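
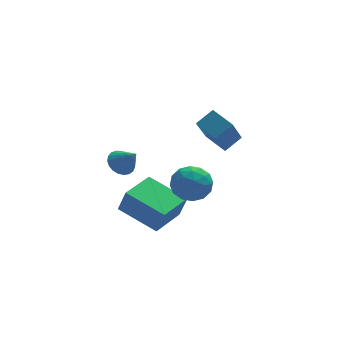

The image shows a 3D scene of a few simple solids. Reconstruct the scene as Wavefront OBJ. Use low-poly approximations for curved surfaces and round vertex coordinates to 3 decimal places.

v -1.688 2.013 -2.319
v -1.378 1.736 -1.087
v -3.154 3.469 -1.623
v -2.844 3.192 -0.391
v -0.356 3.368 -2.349
v -0.046 3.091 -1.117
v -1.822 4.824 -1.653
v -1.512 4.547 -0.421
v 0.229 1.929 0.24
v 0.749 1.487 0.984
v -1.169 1.553 0.996
v -0.649 1.111 1.74
v -0.615 2.114 1.626
v 0.249 2.346 1.159
v -0.669 0.694 0.821
v 0.195 0.926 0.354
v 0.195 0.724 1.343
v 0.228 1.602 1.84
v -0.648 1.438 0.14
v -0.615 2.316 0.637
v 0.612 1.741 0.546
v -1.032 1.299 1.434
v -1.012 1.888 1.368
v -0.706 1.629 1.805
v 0.318 2.246 0.649
v 0.624 1.986 1.086
v -0.178 2.355 1.463
v -1.044 1.054 0.894
v -0.738 0.794 1.331
v 0.286 1.411 0.175
v 0.592 1.152 0.612
v -0.242 0.685 0.517
v 0.592 1.033 1.194
v -0.23 0.812 1.638
v -0.242 0.567 1.098
v 0.266 0.703 0.823
v 0.611 1.549 1.486
v -0.21 1.328 1.931
v -0.191 1.917 1.864
v 0.317 2.054 1.589
v 0.285 1.1 1.697
v -0.21 1.712 0.049
v -1.031 1.491 0.494
v -0.737 0.986 0.391
v -0.229 1.123 0.116
v -0.19 2.228 0.342
v -1.012 2.007 0.786
v -0.686 2.337 1.157
v -0.178 2.473 0.882
v -0.705 1.94 0.283
v 1.465 2.267 2.407
v 0.745 1.074 4.096
v 0.817 3.241 2.819
v 0.097 2.047 4.508
v 2.283 2.573 2.972
v 1.563 1.379 4.661
v 1.635 3.546 3.384
v 0.915 2.353 5.073
v -2.939 3.652 1.329
v -2.562 4.236 1.517
v -2.381 2.988 2.271
v -2.809 4.265 1.684
v -3.078 4.188 1.79
v -3.324 4.018 1.816
v -3.502 3.785 1.758
v -3.584 3.529 1.626
v -3.554 3.295 1.442
v -3.418 3.122 1.239
v -3.199 3.04 1.052
v -2.935 3.065 0.913
v -2.672 3.191 0.845
v -2.455 3.397 0.862
v -2.322 3.646 0.959
v -2.295 3.897 1.12
v -2.38 4.106 1.318
f 2 4 1
f 5 2 1
f 1 4 3
f 3 5 1
f 2 8 4
f 6 2 5
f 6 8 2
f 4 8 3
f 7 5 3
f 3 8 7
f 7 6 5
f 8 6 7
f 9 46 25
f 46 20 49
f 25 49 14
f 46 49 25
f 9 25 21
f 25 14 26
f 21 26 10
f 25 26 21
f 9 21 30
f 21 10 31
f 30 31 16
f 21 31 30
f 9 30 42
f 30 16 45
f 42 45 19
f 30 45 42
f 9 42 46
f 42 19 50
f 46 50 20
f 42 50 46
f 10 26 37
f 26 14 40
f 37 40 18
f 26 40 37
f 14 49 27
f 49 20 48
f 27 48 13
f 49 48 27
f 20 50 47
f 50 19 43
f 47 43 11
f 50 43 47
f 19 45 44
f 45 16 32
f 44 32 15
f 45 32 44
f 16 31 36
f 31 10 33
f 36 33 17
f 31 33 36
f 12 38 24
f 38 18 39
f 24 39 13
f 38 39 24
f 12 24 22
f 24 13 23
f 22 23 11
f 24 23 22
f 12 22 29
f 22 11 28
f 29 28 15
f 22 28 29
f 12 29 34
f 29 15 35
f 34 35 17
f 29 35 34
f 12 34 38
f 34 17 41
f 38 41 18
f 34 41 38
f 13 39 27
f 39 18 40
f 27 40 14
f 39 40 27
f 11 23 47
f 23 13 48
f 47 48 20
f 23 48 47
f 15 28 44
f 28 11 43
f 44 43 19
f 28 43 44
f 17 35 36
f 35 15 32
f 36 32 16
f 35 32 36
f 18 41 37
f 41 17 33
f 37 33 10
f 41 33 37
f 52 54 51
f 55 52 51
f 51 54 53
f 53 55 51
f 52 58 54
f 56 52 55
f 56 58 52
f 54 58 53
f 57 55 53
f 53 58 57
f 57 56 55
f 58 56 57
f 60 59 62
f 60 62 61
f 62 59 63
f 62 63 61
f 63 59 64
f 63 64 61
f 64 59 65
f 64 65 61
f 65 59 66
f 65 66 61
f 66 59 67
f 66 67 61
f 67 59 68
f 67 68 61
f 68 59 69
f 68 69 61
f 69 59 70
f 69 70 61
f 70 59 71
f 70 71 61
f 71 59 72
f 71 72 61
f 72 59 73
f 72 73 61
f 73 59 74
f 73 74 61
f 74 59 75
f 74 75 61
f 75 59 60
f 75 60 61



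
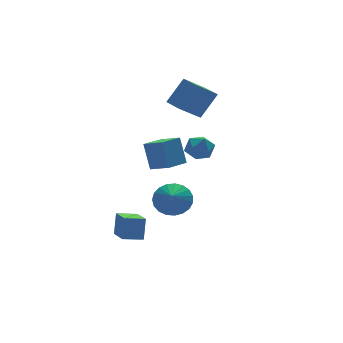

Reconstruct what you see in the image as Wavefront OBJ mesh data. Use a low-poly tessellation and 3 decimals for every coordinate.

v -4.164 -2.14 -3.428
v -3.861 -1.764 -2.221
v -3.82 -0.441 -4.043
v -3.516 -0.065 -2.837
v -3.124 -2.415 -3.603
v -2.82 -2.039 -2.397
v -2.779 -0.716 -4.219
v -2.476 -0.34 -3.012
v 2.31 3.03 -0.654
v 2.883 2.687 -0.076
v 1.937 1.713 -1.064
v 2.51 1.37 -0.486
v 1.784 1.782 -0.197
v 2.015 2.596 0.057
v 2.805 1.804 -1.197
v 3.036 2.618 -0.943
v 3.189 1.93 -0.412
v 2.559 1.916 0.206
v 2.261 2.484 -1.346
v 1.631 2.47 -0.728
v 0.201 0.962 -3.295
v 1.139 0.89 -2.787
v -0.261 0.238 -2.545
v 0.946 1.232 -2.577
v 0.624 1.526 -2.49
v 0.229 1.723 -2.544
v -0.172 1.788 -2.727
v -0.508 1.711 -3.008
v -0.721 1.504 -3.339
v -0.775 1.203 -3.662
v -0.66 0.861 -3.922
v -0.397 0.536 -4.074
v -0.03 0.285 -4.091
v 0.377 0.15 -3.97
v 0.753 0.157 -3.733
v 1.034 0.302 -3.42
v 1.17 0.562 -3.085
v 2.59 2.446 1.544
v 1.32 2.472 2.484
v 2.556 3.793 1.461
v 1.286 3.819 2.401
v 3.654 2.561 2.979
v 2.384 2.587 3.919
v 3.62 3.908 2.896
v 2.35 3.934 3.836
v -2.783 -4.555 2.454
v -2.823 -3.918 3.888
v -3.305 -3.563 1.999
v -3.345 -2.926 3.433
v -1.575 -4.014 2.247
v -1.615 -3.377 3.681
v -2.097 -3.022 1.792
v -2.137 -2.385 3.226
f 2 4 1
f 5 2 1
f 1 4 3
f 3 5 1
f 2 8 4
f 6 2 5
f 6 8 2
f 4 8 3
f 7 5 3
f 3 8 7
f 7 6 5
f 8 6 7
f 9 20 14
f 9 14 10
f 9 10 16
f 9 16 19
f 9 19 20
f 10 14 18
f 14 20 13
f 20 19 11
f 19 16 15
f 16 10 17
f 12 18 13
f 12 13 11
f 12 11 15
f 12 15 17
f 12 17 18
f 13 18 14
f 11 13 20
f 15 11 19
f 17 15 16
f 18 17 10
f 22 21 24
f 22 24 23
f 24 21 25
f 24 25 23
f 25 21 26
f 25 26 23
f 26 21 27
f 26 27 23
f 27 21 28
f 27 28 23
f 28 21 29
f 28 29 23
f 29 21 30
f 29 30 23
f 30 21 31
f 30 31 23
f 31 21 32
f 31 32 23
f 32 21 33
f 32 33 23
f 33 21 34
f 33 34 23
f 34 21 35
f 34 35 23
f 35 21 36
f 35 36 23
f 36 21 37
f 36 37 23
f 37 21 22
f 37 22 23
f 39 41 38
f 42 39 38
f 38 41 40
f 40 42 38
f 39 45 41
f 43 39 42
f 43 45 39
f 41 45 40
f 44 42 40
f 40 45 44
f 44 43 42
f 45 43 44
f 47 49 46
f 50 47 46
f 46 49 48
f 48 50 46
f 47 53 49
f 51 47 50
f 51 53 47
f 49 53 48
f 52 50 48
f 48 53 52
f 52 51 50
f 53 51 52



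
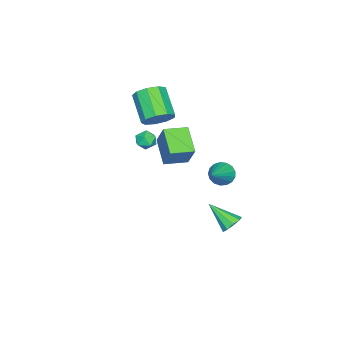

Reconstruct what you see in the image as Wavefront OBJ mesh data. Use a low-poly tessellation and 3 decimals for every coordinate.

v 1.375 0.046 3.65
v 2.015 0.012 3.917
v 1.165 -0.992 4.023
v 1.805 -1.026 4.29
v 1.334 -0.598 4.569
v 1.464 0.043 4.338
v 1.716 -1.023 3.602
v 1.846 -0.382 3.371
v 2.225 -0.648 3.887
v 1.99 -0.385 4.485
v 1.19 -0.595 3.455
v 0.955 -0.332 4.053
v -2.234 -1.775 2.918
v -1.368 -2.156 3.325
v -2.52 -3.385 4.628
v -3.386 -3.005 4.222
v -1.572 -1.585 3.684
v -2.724 -2.814 4.987
v -2.085 -1.103 3.684
v -3.237 -2.332 4.987
v -2.669 -0.935 3.326
v -3.821 -2.165 4.63
v -3.049 -1.161 2.778
v -4.201 -2.39 4.081
v -3.047 -1.674 2.295
v -4.199 -2.904 3.598
v -2.665 -2.235 2.104
v -3.818 -3.464 3.407
v -2.082 -2.58 2.294
v -3.234 -3.809 3.597
v -1.569 -2.549 2.776
v -2.721 -3.778 4.079
v -1.537 3.387 -4.056
v -0.88 3.14 -4.346
v -1.563 1.853 -2.804
v -0.789 3.462 -3.948
v -1.048 3.75 -3.601
v -1.536 3.867 -3.466
v -2.025 3.761 -3.607
v -2.286 3.479 -3.958
v -2.196 3.154 -4.354
v -1.799 2.939 -4.611
v -1.279 2.933 -4.607
v -2.523 0.002 -0.394
v -3.749 -1.104 0.566
v -1.99 0.738 1.137
v -3.216 -0.368 2.096
v -1.464 -1.052 -0.256
v -2.69 -2.158 0.703
v -0.931 -0.316 1.274
v -2.157 -1.422 2.234
v -0.96 2.968 0.632
v -0.545 3.072 -0.056
v 0.86 3.212 1.768
v -0.654 3.431 0.042
v -0.833 3.684 0.275
v -1.042 3.773 0.589
v -1.231 3.677 0.914
v -1.359 3.42 1.173
v -1.395 3.058 1.309
v -1.332 2.676 1.29
v -1.183 2.361 1.12
v -0.984 2.185 0.838
v -0.779 2.188 0.509
v -0.616 2.37 0.208
v -0.531 2.689 0.004
f 1 12 6
f 1 6 2
f 1 2 8
f 1 8 11
f 1 11 12
f 2 6 10
f 6 12 5
f 12 11 3
f 11 8 7
f 8 2 9
f 4 10 5
f 4 5 3
f 4 3 7
f 4 7 9
f 4 9 10
f 5 10 6
f 3 5 12
f 7 3 11
f 9 7 8
f 10 9 2
f 14 13 17
f 14 17 15
f 15 17 18
f 15 18 16
f 17 13 19
f 17 19 18
f 18 19 20
f 18 20 16
f 19 13 21
f 19 21 20
f 20 21 22
f 20 22 16
f 21 13 23
f 21 23 22
f 22 23 24
f 22 24 16
f 23 13 25
f 23 25 24
f 24 25 26
f 24 26 16
f 25 13 27
f 25 27 26
f 26 27 28
f 26 28 16
f 27 13 29
f 27 29 28
f 28 29 30
f 28 30 16
f 29 13 31
f 29 31 30
f 30 31 32
f 30 32 16
f 31 13 14
f 31 14 32
f 32 14 15
f 32 15 16
f 34 33 36
f 34 36 35
f 36 33 37
f 36 37 35
f 37 33 38
f 37 38 35
f 38 33 39
f 38 39 35
f 39 33 40
f 39 40 35
f 40 33 41
f 40 41 35
f 41 33 42
f 41 42 35
f 42 33 43
f 42 43 35
f 43 33 34
f 43 34 35
f 45 47 44
f 48 45 44
f 44 47 46
f 46 48 44
f 45 51 47
f 49 45 48
f 49 51 45
f 47 51 46
f 50 48 46
f 46 51 50
f 50 49 48
f 51 49 50
f 53 52 55
f 53 55 54
f 55 52 56
f 55 56 54
f 56 52 57
f 56 57 54
f 57 52 58
f 57 58 54
f 58 52 59
f 58 59 54
f 59 52 60
f 59 60 54
f 60 52 61
f 60 61 54
f 61 52 62
f 61 62 54
f 62 52 63
f 62 63 54
f 63 52 64
f 63 64 54
f 64 52 65
f 64 65 54
f 65 52 66
f 65 66 54
f 66 52 53
f 66 53 54



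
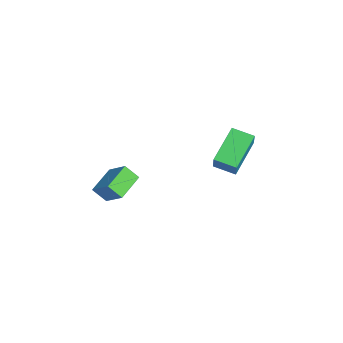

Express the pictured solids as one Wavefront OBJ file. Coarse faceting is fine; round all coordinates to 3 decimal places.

v -3.74 -0.366 0.75
v -3.991 -0.867 1.335
v -2.92 0.083 1.487
v -3.172 -0.418 2.072
v -2.888 -1.262 0.348
v -3.14 -1.763 0.933
v -2.069 -0.813 1.085
v -2.32 -1.314 1.67
v -3.635 4.046 2.757
v -3.052 3.893 3.617
v -3.082 4.819 2.519
v -2.499 4.666 3.378
v -2.561 2.994 1.842
v -1.978 2.841 2.701
v -2.008 3.767 1.603
v -1.425 3.614 2.463
f 2 4 1
f 5 2 1
f 1 4 3
f 3 5 1
f 2 8 4
f 6 2 5
f 6 8 2
f 4 8 3
f 7 5 3
f 3 8 7
f 7 6 5
f 8 6 7
f 10 12 9
f 13 10 9
f 9 12 11
f 11 13 9
f 10 16 12
f 14 10 13
f 14 16 10
f 12 16 11
f 15 13 11
f 11 16 15
f 15 14 13
f 16 14 15



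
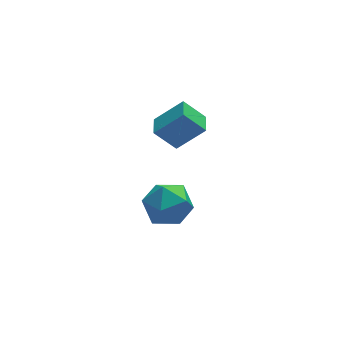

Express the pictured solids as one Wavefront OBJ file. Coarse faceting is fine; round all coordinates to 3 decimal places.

v -2.147 0.065 2.961
v -1.077 -0.158 3.989
v -1.879 0.93 2.871
v -0.81 0.707 3.899
v -1.37 -0.267 2.081
v -0.301 -0.49 3.109
v -1.103 0.598 1.991
v -0.033 0.375 3.019
v -2.302 0.206 -1.913
v -1.238 0.364 -1.79
v -2.242 -1.104 -0.75
v -1.178 -0.946 -0.627
v -1.881 -0.207 -0.263
v -1.917 0.603 -0.981
v -1.563 -1.343 -1.559
v -1.599 -0.533 -2.277
v -0.781 -0.593 -1.571
v -0.977 0.108 -0.77
v -2.503 -0.848 -1.77
v -2.699 -0.147 -0.969
f 2 4 1
f 5 2 1
f 1 4 3
f 3 5 1
f 2 8 4
f 6 2 5
f 6 8 2
f 4 8 3
f 7 5 3
f 3 8 7
f 7 6 5
f 8 6 7
f 9 20 14
f 9 14 10
f 9 10 16
f 9 16 19
f 9 19 20
f 10 14 18
f 14 20 13
f 20 19 11
f 19 16 15
f 16 10 17
f 12 18 13
f 12 13 11
f 12 11 15
f 12 15 17
f 12 17 18
f 13 18 14
f 11 13 20
f 15 11 19
f 17 15 16
f 18 17 10



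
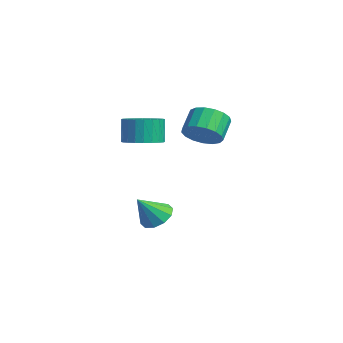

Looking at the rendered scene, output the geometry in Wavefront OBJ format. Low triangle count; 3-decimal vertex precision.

v 0.031 1.091 -3.422
v 0.653 1.475 -3.214
v 0.209 0.229 -2.358
v 0.284 1.668 -2.996
v -0.182 1.64 -2.941
v -0.566 1.402 -3.069
v -0.722 1.046 -3.332
v -0.591 0.706 -3.629
v -0.221 0.514 -3.847
v 0.244 0.542 -3.902
v 0.628 0.78 -3.774
v 0.785 1.136 -3.511
v 0.081 0.528 0.6
v 0.599 1.172 0.671
v 0.317 1.277 1.771
v -0.201 0.632 1.7
v 0.324 1.321 0.587
v 0.042 1.426 1.686
v 0.012 1.349 0.504
v -0.27 1.454 1.604
v -0.289 1.252 0.436
v -0.571 1.357 1.536
v -0.534 1.045 0.393
v -0.816 1.15 1.493
v -0.686 0.759 0.382
v -0.968 0.864 1.481
v -0.72 0.437 0.403
v -1.002 0.542 1.503
v -0.633 0.13 0.455
v -0.915 0.235 1.555
v -0.437 -0.117 0.529
v -0.719 -0.012 1.629
v -0.162 -0.266 0.614
v -0.444 -0.161 1.713
v 0.15 -0.294 0.696
v -0.132 -0.189 1.796
v 0.451 -0.197 0.764
v 0.169 -0.092 1.864
v 0.696 0.01 0.807
v 0.414 0.115 1.907
v 0.848 0.296 0.819
v 0.566 0.401 1.918
v 0.882 0.618 0.797
v 0.6 0.723 1.897
v 0.795 0.925 0.745
v 0.513 1.03 1.845
v 1.442 2.422 1.164
v 1.843 2.042 1.783
v 1.239 2.597 2.515
v 0.838 2.978 1.896
v 2.06 2.368 1.715
v 1.456 2.923 2.448
v 2.136 2.706 1.521
v 1.531 3.261 2.253
v 2.052 2.979 1.245
v 1.448 3.535 1.977
v 1.829 3.125 0.95
v 1.225 3.68 1.683
v 1.517 3.11 0.705
v 0.913 3.665 1.437
v 1.188 2.937 0.564
v 0.584 3.492 1.297
v 0.917 2.646 0.561
v 0.313 3.202 1.294
v 0.767 2.305 0.696
v 0.162 2.86 1.428
v 0.771 1.99 0.938
v 0.167 2.545 1.67
v 0.929 1.774 1.232
v 0.324 2.329 1.964
v 1.204 1.707 1.51
v 0.6 2.262 2.243
v 1.534 1.803 1.709
v 0.93 2.359 2.441
f 2 1 4
f 2 4 3
f 4 1 5
f 4 5 3
f 5 1 6
f 5 6 3
f 6 1 7
f 6 7 3
f 7 1 8
f 7 8 3
f 8 1 9
f 8 9 3
f 9 1 10
f 9 10 3
f 10 1 11
f 10 11 3
f 11 1 12
f 11 12 3
f 12 1 2
f 12 2 3
f 14 13 17
f 14 17 15
f 15 17 18
f 15 18 16
f 17 13 19
f 17 19 18
f 18 19 20
f 18 20 16
f 19 13 21
f 19 21 20
f 20 21 22
f 20 22 16
f 21 13 23
f 21 23 22
f 22 23 24
f 22 24 16
f 23 13 25
f 23 25 24
f 24 25 26
f 24 26 16
f 25 13 27
f 25 27 26
f 26 27 28
f 26 28 16
f 27 13 29
f 27 29 28
f 28 29 30
f 28 30 16
f 29 13 31
f 29 31 30
f 30 31 32
f 30 32 16
f 31 13 33
f 31 33 32
f 32 33 34
f 32 34 16
f 33 13 35
f 33 35 34
f 34 35 36
f 34 36 16
f 35 13 37
f 35 37 36
f 36 37 38
f 36 38 16
f 37 13 39
f 37 39 38
f 38 39 40
f 38 40 16
f 39 13 41
f 39 41 40
f 40 41 42
f 40 42 16
f 41 13 43
f 41 43 42
f 42 43 44
f 42 44 16
f 43 13 45
f 43 45 44
f 44 45 46
f 44 46 16
f 45 13 14
f 45 14 46
f 46 14 15
f 46 15 16
f 48 47 51
f 48 51 49
f 49 51 52
f 49 52 50
f 51 47 53
f 51 53 52
f 52 53 54
f 52 54 50
f 53 47 55
f 53 55 54
f 54 55 56
f 54 56 50
f 55 47 57
f 55 57 56
f 56 57 58
f 56 58 50
f 57 47 59
f 57 59 58
f 58 59 60
f 58 60 50
f 59 47 61
f 59 61 60
f 60 61 62
f 60 62 50
f 61 47 63
f 61 63 62
f 62 63 64
f 62 64 50
f 63 47 65
f 63 65 64
f 64 65 66
f 64 66 50
f 65 47 67
f 65 67 66
f 66 67 68
f 66 68 50
f 67 47 69
f 67 69 68
f 68 69 70
f 68 70 50
f 69 47 71
f 69 71 70
f 70 71 72
f 70 72 50
f 71 47 73
f 71 73 72
f 72 73 74
f 72 74 50
f 73 47 48
f 73 48 74
f 74 48 49
f 74 49 50



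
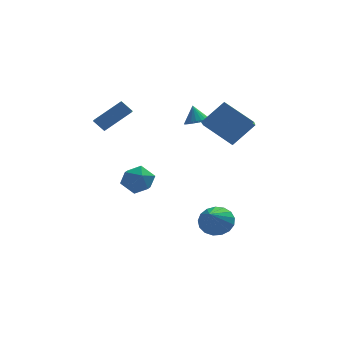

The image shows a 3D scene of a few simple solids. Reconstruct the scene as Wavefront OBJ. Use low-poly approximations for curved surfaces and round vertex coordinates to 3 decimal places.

v 1.417 0.27 -3.135
v 2.302 0.164 -2.906
v 0.923 -1.23 -1.925
v 2.15 0.452 -2.61
v 1.831 0.699 -2.434
v 1.417 0.848 -2.419
v 1.003 0.864 -2.568
v 0.684 0.745 -2.847
v 0.533 0.516 -3.192
v 0.584 0.231 -3.524
v 0.827 -0.044 -3.767
v 1.205 -0.248 -3.865
v 1.631 -0.333 -3.796
v 2.009 -0.28 -3.575
v 2.251 -0.101 -3.254
v -4.447 3.061 2.699
v -4.422 2.305 3.064
v -3.08 3.6 3.721
v -3.055 2.844 4.086
v -3.905 2.796 2.114
v -3.88 2.04 2.479
v -2.538 3.335 3.136
v -2.513 2.579 3.501
v 0.743 3.509 2.324
v 1.134 3.044 2.65
v 0.537 3.991 3.256
v 1.316 3.234 2.592
v 1.41 3.465 2.493
v 1.403 3.704 2.368
v 1.296 3.913 2.237
v 1.104 4.06 2.119
v 0.857 4.124 2.031
v 0.593 4.094 1.989
v 0.352 3.974 1.997
v 0.17 3.785 2.055
v 0.075 3.553 2.154
v 0.082 3.314 2.279
v 0.19 3.105 2.41
v 0.382 2.958 2.529
v 0.628 2.895 2.616
v 0.893 2.925 2.658
v -3.289 -0.922 0.127
v -2.905 -0.328 0.707
v -2.015 -1.672 0.053
v -1.631 -1.078 0.633
v -2.28 -1.651 0.928
v -3.068 -1.187 0.974
v -1.852 -0.813 -0.214
v -2.64 -0.349 -0.168
v -2.018 -0.26 0.496
v -2.282 -0.778 1.202
v -2.638 -1.222 -0.442
v -2.902 -1.74 0.264
v 2.112 0.494 2.104
v 0.743 1.33 3.159
v 2.318 1.697 1.418
v 0.949 2.533 2.473
v 3.271 0.947 3.247
v 1.902 1.783 4.302
v 3.477 2.15 2.561
v 2.108 2.986 3.616
f 2 1 4
f 2 4 3
f 4 1 5
f 4 5 3
f 5 1 6
f 5 6 3
f 6 1 7
f 6 7 3
f 7 1 8
f 7 8 3
f 8 1 9
f 8 9 3
f 9 1 10
f 9 10 3
f 10 1 11
f 10 11 3
f 11 1 12
f 11 12 3
f 12 1 13
f 12 13 3
f 13 1 14
f 13 14 3
f 14 1 15
f 14 15 3
f 15 1 2
f 15 2 3
f 17 19 16
f 20 17 16
f 16 19 18
f 18 20 16
f 17 23 19
f 21 17 20
f 21 23 17
f 19 23 18
f 22 20 18
f 18 23 22
f 22 21 20
f 23 21 22
f 25 24 27
f 25 27 26
f 27 24 28
f 27 28 26
f 28 24 29
f 28 29 26
f 29 24 30
f 29 30 26
f 30 24 31
f 30 31 26
f 31 24 32
f 31 32 26
f 32 24 33
f 32 33 26
f 33 24 34
f 33 34 26
f 34 24 35
f 34 35 26
f 35 24 36
f 35 36 26
f 36 24 37
f 36 37 26
f 37 24 38
f 37 38 26
f 38 24 39
f 38 39 26
f 39 24 40
f 39 40 26
f 40 24 41
f 40 41 26
f 41 24 25
f 41 25 26
f 42 53 47
f 42 47 43
f 42 43 49
f 42 49 52
f 42 52 53
f 43 47 51
f 47 53 46
f 53 52 44
f 52 49 48
f 49 43 50
f 45 51 46
f 45 46 44
f 45 44 48
f 45 48 50
f 45 50 51
f 46 51 47
f 44 46 53
f 48 44 52
f 50 48 49
f 51 50 43
f 55 57 54
f 58 55 54
f 54 57 56
f 56 58 54
f 55 61 57
f 59 55 58
f 59 61 55
f 57 61 56
f 60 58 56
f 56 61 60
f 60 59 58
f 61 59 60



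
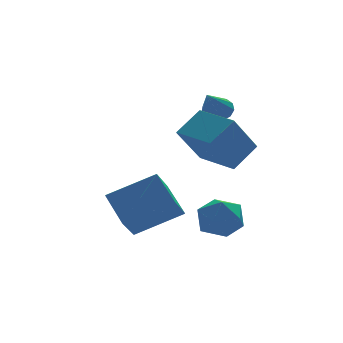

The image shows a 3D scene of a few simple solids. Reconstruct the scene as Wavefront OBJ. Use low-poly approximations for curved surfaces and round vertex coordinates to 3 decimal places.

v -3.228 -1.688 -1.316
v -1.313 -2.128 -0.325
v -3.418 -0.349 -0.354
v -1.503 -0.788 0.637
v -2.437 -0.772 -2.437
v -0.522 -1.211 -1.446
v -2.627 0.568 -1.475
v -0.712 0.128 -0.484
v 0.987 -0.536 -1.21
v 1.769 -1.242 -1.345
v 0.071 -1.318 -2.435
v 0.853 -2.024 -2.57
v 0.279 -2.031 -1.676
v 0.846 -1.547 -0.919
v 0.994 -1.013 -2.861
v 1.561 -0.529 -2.104
v 1.774 -1.536 -2.365
v 1.332 -2.166 -1.633
v 0.508 -0.394 -2.147
v 0.066 -1.024 -1.415
v 0.206 -1.89 2.381
v 1.337 -1.505 3.27
v -0.425 -0.077 2.398
v 0.706 0.308 3.288
v 1.374 -1.468 0.712
v 2.505 -1.083 1.602
v 0.743 0.345 0.73
v 1.874 0.73 1.619
v 2.341 2.35 2.41
v 2.869 1.927 2.477
v 1.499 1.49 3.61
v 2.929 2.213 2.724
v 2.802 2.543 2.872
v 2.528 2.812 2.872
v 2.196 2.934 2.726
v 1.909 2.871 2.48
v 1.76 2.642 2.211
v 1.795 2.32 2.005
v 2.004 2.008 1.928
v 2.32 1.805 2.004
v 2.642 1.774 2.209
f 2 4 1
f 5 2 1
f 1 4 3
f 3 5 1
f 2 8 4
f 6 2 5
f 6 8 2
f 4 8 3
f 7 5 3
f 3 8 7
f 7 6 5
f 8 6 7
f 9 20 14
f 9 14 10
f 9 10 16
f 9 16 19
f 9 19 20
f 10 14 18
f 14 20 13
f 20 19 11
f 19 16 15
f 16 10 17
f 12 18 13
f 12 13 11
f 12 11 15
f 12 15 17
f 12 17 18
f 13 18 14
f 11 13 20
f 15 11 19
f 17 15 16
f 18 17 10
f 22 24 21
f 25 22 21
f 21 24 23
f 23 25 21
f 22 28 24
f 26 22 25
f 26 28 22
f 24 28 23
f 27 25 23
f 23 28 27
f 27 26 25
f 28 26 27
f 30 29 32
f 30 32 31
f 32 29 33
f 32 33 31
f 33 29 34
f 33 34 31
f 34 29 35
f 34 35 31
f 35 29 36
f 35 36 31
f 36 29 37
f 36 37 31
f 37 29 38
f 37 38 31
f 38 29 39
f 38 39 31
f 39 29 40
f 39 40 31
f 40 29 41
f 40 41 31
f 41 29 30
f 41 30 31



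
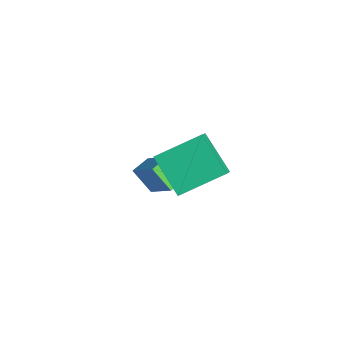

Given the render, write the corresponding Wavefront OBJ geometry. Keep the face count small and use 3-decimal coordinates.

v 2.485 -2.268 3.18
v 2.656 -0.342 4.144
v 3.981 -1.776 1.932
v 4.152 0.149 2.895
v 3.148 -2.649 3.825
v 3.319 -0.724 4.788
v 4.644 -2.158 2.576
v 4.815 -0.232 3.54
v -0.786 -2.282 -0.951
v 0.416 -1.809 0.154
v -1.246 -1.465 -0.799
v -0.044 -0.992 0.306
v -0.096 -1.708 -1.946
v 1.106 -1.235 -0.841
v -0.556 -0.891 -1.794
v 0.646 -0.418 -0.689
f 2 4 1
f 5 2 1
f 1 4 3
f 3 5 1
f 2 8 4
f 6 2 5
f 6 8 2
f 4 8 3
f 7 5 3
f 3 8 7
f 7 6 5
f 8 6 7
f 10 12 9
f 13 10 9
f 9 12 11
f 11 13 9
f 10 16 12
f 14 10 13
f 14 16 10
f 12 16 11
f 15 13 11
f 11 16 15
f 15 14 13
f 16 14 15



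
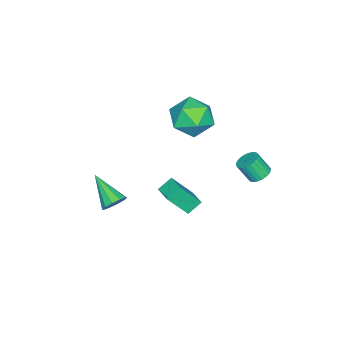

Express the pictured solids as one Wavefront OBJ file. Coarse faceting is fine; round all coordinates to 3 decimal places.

v -3.389 1.427 0.23
v -2.916 1.779 0.383
v -2.777 1.186 1.323
v -3.251 0.833 1.17
v -3.096 1.897 0.484
v -2.957 1.304 1.424
v -3.321 1.944 0.546
v -3.182 1.351 1.486
v -3.556 1.911 0.561
v -3.418 1.318 1.5
v -3.766 1.805 0.525
v -3.628 1.212 1.464
v -3.919 1.641 0.444
v -3.78 1.048 1.384
v -3.991 1.445 0.33
v -3.852 0.852 1.27
v -3.971 1.246 0.202
v -3.833 0.653 1.142
v -3.863 1.074 0.077
v -3.724 0.481 1.017
v -3.683 0.956 -0.024
v -3.544 0.363 0.916
v -3.458 0.909 -0.086
v -3.319 0.316 0.854
v -3.222 0.942 -0.1
v -3.084 0.349 0.839
v -3.012 1.048 -0.064
v -2.874 0.455 0.875
v -2.86 1.212 0.016
v -2.721 0.619 0.956
v -2.788 1.408 0.13
v -2.649 0.815 1.07
v -2.807 1.607 0.258
v -2.669 1.014 1.198
v 2.172 -3.281 0.809
v 2.611 -3.166 1.274
v 1.488 -4.639 1.791
v 2.285 -2.944 1.354
v 1.916 -2.852 1.225
v 1.645 -2.923 0.937
v 1.575 -3.131 0.601
v 1.733 -3.396 0.344
v 2.059 -3.618 0.265
v 2.428 -3.71 0.394
v 2.699 -3.639 0.681
v 2.769 -3.431 1.018
v 1.861 0.456 2.937
v 2.44 -0.293 4.178
v 2.481 1.186 3.089
v 3.06 0.438 4.329
v 2.42 0.082 2.451
v 2.999 -0.666 3.691
v 3.04 0.813 2.602
v 3.619 0.064 3.843
v -3.739 -1.337 3.934
v -2.836 -0.666 3.553
v -2.564 -2.854 4.047
v -1.661 -2.183 3.666
v -2.125 -1.997 4.743
v -2.851 -1.06 4.674
v -2.549 -2.46 2.926
v -3.275 -1.523 2.857
v -2.1 -1.36 2.93
v -1.838 -1.074 4.053
v -3.562 -2.446 3.547
v -3.3 -2.16 4.67
f 2 1 5
f 2 5 3
f 3 5 6
f 3 6 4
f 5 1 7
f 5 7 6
f 6 7 8
f 6 8 4
f 7 1 9
f 7 9 8
f 8 9 10
f 8 10 4
f 9 1 11
f 9 11 10
f 10 11 12
f 10 12 4
f 11 1 13
f 11 13 12
f 12 13 14
f 12 14 4
f 13 1 15
f 13 15 14
f 14 15 16
f 14 16 4
f 15 1 17
f 15 17 16
f 16 17 18
f 16 18 4
f 17 1 19
f 17 19 18
f 18 19 20
f 18 20 4
f 19 1 21
f 19 21 20
f 20 21 22
f 20 22 4
f 21 1 23
f 21 23 22
f 22 23 24
f 22 24 4
f 23 1 25
f 23 25 24
f 24 25 26
f 24 26 4
f 25 1 27
f 25 27 26
f 26 27 28
f 26 28 4
f 27 1 29
f 27 29 28
f 28 29 30
f 28 30 4
f 29 1 31
f 29 31 30
f 30 31 32
f 30 32 4
f 31 1 33
f 31 33 32
f 32 33 34
f 32 34 4
f 33 1 2
f 33 2 34
f 34 2 3
f 34 3 4
f 36 35 38
f 36 38 37
f 38 35 39
f 38 39 37
f 39 35 40
f 39 40 37
f 40 35 41
f 40 41 37
f 41 35 42
f 41 42 37
f 42 35 43
f 42 43 37
f 43 35 44
f 43 44 37
f 44 35 45
f 44 45 37
f 45 35 46
f 45 46 37
f 46 35 36
f 46 36 37
f 48 50 47
f 51 48 47
f 47 50 49
f 49 51 47
f 48 54 50
f 52 48 51
f 52 54 48
f 50 54 49
f 53 51 49
f 49 54 53
f 53 52 51
f 54 52 53
f 55 66 60
f 55 60 56
f 55 56 62
f 55 62 65
f 55 65 66
f 56 60 64
f 60 66 59
f 66 65 57
f 65 62 61
f 62 56 63
f 58 64 59
f 58 59 57
f 58 57 61
f 58 61 63
f 58 63 64
f 59 64 60
f 57 59 66
f 61 57 65
f 63 61 62
f 64 63 56



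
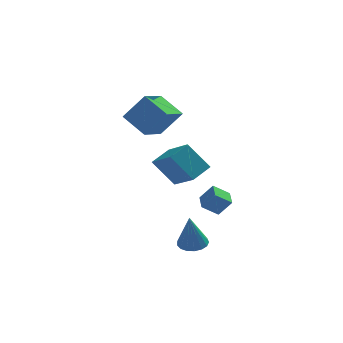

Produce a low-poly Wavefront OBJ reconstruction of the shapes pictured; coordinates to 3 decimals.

v 3.103 -2.959 -0.341
v 3.757 -3.048 0.514
v 2.967 -1.969 -0.134
v 3.622 -2.058 0.721
v 3.918 -2.722 -0.941
v 4.573 -2.811 -0.086
v 3.783 -1.732 -0.734
v 4.437 -1.821 0.121
v 2.702 -3.298 -2.627
v 3.128 -2.683 -2.405
v 2.558 -3.902 -0.673
v 2.777 -2.558 -2.393
v 2.408 -2.602 -2.433
v 2.107 -2.806 -2.519
v 1.942 -3.122 -2.629
v 1.952 -3.479 -2.738
v 2.133 -3.794 -2.822
v 2.445 -3.996 -2.862
v 2.815 -4.038 -2.847
v 3.16 -3.91 -2.782
v 3.4 -3.642 -2.682
v 3.48 -3.296 -2.569
v 3.382 -2.95 -2.469
v -1.158 2.769 3.517
v -0.021 2.723 4.989
v -0.428 4.331 3.001
v 0.71 4.285 4.472
v 0.01 1.915 2.588
v 1.148 1.869 4.059
v 0.741 3.477 2.071
v 1.878 3.431 3.543
v 1.489 -1.104 2.244
v 2.294 -0.201 2.77
v 0.483 0.35 1.288
v 1.289 1.253 1.814
v 2.631 -1.273 0.786
v 3.437 -0.37 1.312
v 1.626 0.181 -0.17
v 2.431 1.084 0.356
f 2 4 1
f 5 2 1
f 1 4 3
f 3 5 1
f 2 8 4
f 6 2 5
f 6 8 2
f 4 8 3
f 7 5 3
f 3 8 7
f 7 6 5
f 8 6 7
f 10 9 12
f 10 12 11
f 12 9 13
f 12 13 11
f 13 9 14
f 13 14 11
f 14 9 15
f 14 15 11
f 15 9 16
f 15 16 11
f 16 9 17
f 16 17 11
f 17 9 18
f 17 18 11
f 18 9 19
f 18 19 11
f 19 9 20
f 19 20 11
f 20 9 21
f 20 21 11
f 21 9 22
f 21 22 11
f 22 9 23
f 22 23 11
f 23 9 10
f 23 10 11
f 25 27 24
f 28 25 24
f 24 27 26
f 26 28 24
f 25 31 27
f 29 25 28
f 29 31 25
f 27 31 26
f 30 28 26
f 26 31 30
f 30 29 28
f 31 29 30
f 33 35 32
f 36 33 32
f 32 35 34
f 34 36 32
f 33 39 35
f 37 33 36
f 37 39 33
f 35 39 34
f 38 36 34
f 34 39 38
f 38 37 36
f 39 37 38



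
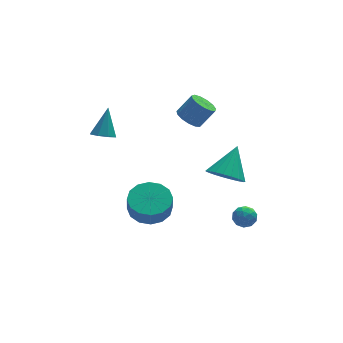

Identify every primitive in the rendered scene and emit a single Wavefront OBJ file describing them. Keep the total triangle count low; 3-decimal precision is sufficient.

v -3.616 1.718 3.266
v -3.27 2.159 2.899
v -3.164 2.502 4.634
v -3.756 2.305 2.976
v -4.159 2.108 3.223
v -4.245 1.682 3.495
v -3.962 1.277 3.633
v -3.476 1.131 3.557
v -3.073 1.328 3.31
v -2.987 1.754 3.037
v 1.089 3.433 2.33
v 1.64 3.69 1.89
v 2.422 3.725 2.891
v 1.871 3.467 3.33
v 1.436 4.03 2.038
v 2.218 4.065 3.038
v 1.123 4.18 2.278
v 1.904 4.215 3.278
v 0.798 4.093 2.534
v 1.58 4.128 3.534
v 0.566 3.796 2.726
v 1.348 3.831 3.726
v 0.5 3.384 2.792
v 1.282 3.419 3.792
v 0.621 2.987 2.711
v 1.403 3.022 3.711
v 0.891 2.732 2.509
v 1.673 2.767 3.51
v 1.223 2.699 2.251
v 2.005 2.734 3.251
v 1.513 2.899 2.017
v 2.295 2.934 3.017
v 1.668 3.268 1.883
v 2.45 3.303 2.883
v 1.726 -2.692 0.046
v 2.333 -2.794 0.183
v 1.627 -3.666 -0.243
v 2.234 -3.768 -0.106
v 1.821 -3.659 0.358
v 1.882 -3.057 0.536
v 2.078 -3.403 -0.596
v 2.139 -2.801 -0.418
v 2.551 -3.234 -0.214
v 2.392 -3.392 0.375
v 1.568 -3.068 -0.435
v 1.409 -3.226 0.154
v 2.038 -2.657 0.14
v 1.922 -3.803 -0.2
v 1.679 -3.738 0.073
v 2.036 -3.799 0.153
v 1.773 -2.812 0.348
v 2.13 -2.872 0.428
v 1.829 -3.381 0.531
v 1.83 -3.588 -0.488
v 2.187 -3.648 -0.408
v 1.924 -2.661 -0.213
v 2.281 -2.722 -0.133
v 2.131 -3.079 -0.591
v 2.523 -2.976 -0.013
v 2.465 -3.548 -0.183
v 2.373 -3.334 -0.471
v 2.409 -2.98 -0.366
v 2.43 -3.069 0.333
v 2.371 -3.642 0.163
v 2.128 -3.578 0.436
v 2.164 -3.224 0.541
v 2.558 -3.327 0.1
v 1.589 -2.818 -0.223
v 1.53 -3.391 -0.393
v 1.796 -3.236 -0.601
v 1.832 -2.882 -0.496
v 1.495 -2.912 0.123
v 1.437 -3.484 -0.047
v 1.551 -3.48 0.306
v 1.587 -3.126 0.411
v 1.402 -3.133 -0.16
v -2.392 -2.445 0.957
v -1.392 -2.147 1.145
v -1.468 -2.498 2.11
v -2.468 -2.795 1.923
v -1.697 -1.712 1.279
v -1.774 -2.062 2.244
v -2.188 -1.472 1.327
v -2.265 -1.823 2.292
v -2.734 -1.493 1.276
v -2.811 -1.844 2.241
v -3.188 -1.769 1.139
v -3.265 -2.12 2.104
v -3.429 -2.227 0.954
v -3.506 -2.577 1.919
v -3.392 -2.742 0.77
v -3.468 -3.093 1.735
v -3.086 -3.178 0.636
v -3.163 -3.528 1.601
v -2.595 -3.417 0.588
v -2.672 -3.768 1.553
v -2.049 -3.396 0.639
v -2.126 -3.747 1.604
v -1.595 -3.12 0.776
v -1.672 -3.471 1.741
v -1.354 -2.663 0.961
v -1.431 -3.013 1.926
v 2.477 1.645 -1.004
v 3.238 1.838 -1.687
v 3.403 2.695 0.324
v 2.967 2.167 -1.758
v 2.611 2.406 -1.7
v 2.232 2.513 -1.521
v 1.896 2.47 -1.252
v 1.66 2.285 -0.941
v 1.566 1.988 -0.641
v 1.629 1.632 -0.403
v 1.839 1.279 -0.27
v 2.159 0.988 -0.263
v 2.534 0.811 -0.385
v 2.9 0.778 -0.613
v 3.192 0.895 -0.909
v 3.361 1.142 -1.222
v 3.377 1.475 -1.497
f 2 1 4
f 2 4 3
f 4 1 5
f 4 5 3
f 5 1 6
f 5 6 3
f 6 1 7
f 6 7 3
f 7 1 8
f 7 8 3
f 8 1 9
f 8 9 3
f 9 1 10
f 9 10 3
f 10 1 2
f 10 2 3
f 12 11 15
f 12 15 13
f 13 15 16
f 13 16 14
f 15 11 17
f 15 17 16
f 16 17 18
f 16 18 14
f 17 11 19
f 17 19 18
f 18 19 20
f 18 20 14
f 19 11 21
f 19 21 20
f 20 21 22
f 20 22 14
f 21 11 23
f 21 23 22
f 22 23 24
f 22 24 14
f 23 11 25
f 23 25 24
f 24 25 26
f 24 26 14
f 25 11 27
f 25 27 26
f 26 27 28
f 26 28 14
f 27 11 29
f 27 29 28
f 28 29 30
f 28 30 14
f 29 11 31
f 29 31 30
f 30 31 32
f 30 32 14
f 31 11 33
f 31 33 32
f 32 33 34
f 32 34 14
f 33 11 12
f 33 12 34
f 34 12 13
f 34 13 14
f 35 72 51
f 72 46 75
f 51 75 40
f 72 75 51
f 35 51 47
f 51 40 52
f 47 52 36
f 51 52 47
f 35 47 56
f 47 36 57
f 56 57 42
f 47 57 56
f 35 56 68
f 56 42 71
f 68 71 45
f 56 71 68
f 35 68 72
f 68 45 76
f 72 76 46
f 68 76 72
f 36 52 63
f 52 40 66
f 63 66 44
f 52 66 63
f 40 75 53
f 75 46 74
f 53 74 39
f 75 74 53
f 46 76 73
f 76 45 69
f 73 69 37
f 76 69 73
f 45 71 70
f 71 42 58
f 70 58 41
f 71 58 70
f 42 57 62
f 57 36 59
f 62 59 43
f 57 59 62
f 38 64 50
f 64 44 65
f 50 65 39
f 64 65 50
f 38 50 48
f 50 39 49
f 48 49 37
f 50 49 48
f 38 48 55
f 48 37 54
f 55 54 41
f 48 54 55
f 38 55 60
f 55 41 61
f 60 61 43
f 55 61 60
f 38 60 64
f 60 43 67
f 64 67 44
f 60 67 64
f 39 65 53
f 65 44 66
f 53 66 40
f 65 66 53
f 37 49 73
f 49 39 74
f 73 74 46
f 49 74 73
f 41 54 70
f 54 37 69
f 70 69 45
f 54 69 70
f 43 61 62
f 61 41 58
f 62 58 42
f 61 58 62
f 44 67 63
f 67 43 59
f 63 59 36
f 67 59 63
f 78 77 81
f 78 81 79
f 79 81 82
f 79 82 80
f 81 77 83
f 81 83 82
f 82 83 84
f 82 84 80
f 83 77 85
f 83 85 84
f 84 85 86
f 84 86 80
f 85 77 87
f 85 87 86
f 86 87 88
f 86 88 80
f 87 77 89
f 87 89 88
f 88 89 90
f 88 90 80
f 89 77 91
f 89 91 90
f 90 91 92
f 90 92 80
f 91 77 93
f 91 93 92
f 92 93 94
f 92 94 80
f 93 77 95
f 93 95 94
f 94 95 96
f 94 96 80
f 95 77 97
f 95 97 96
f 96 97 98
f 96 98 80
f 97 77 99
f 97 99 98
f 98 99 100
f 98 100 80
f 99 77 101
f 99 101 100
f 100 101 102
f 100 102 80
f 101 77 78
f 101 78 102
f 102 78 79
f 102 79 80
f 104 103 106
f 104 106 105
f 106 103 107
f 106 107 105
f 107 103 108
f 107 108 105
f 108 103 109
f 108 109 105
f 109 103 110
f 109 110 105
f 110 103 111
f 110 111 105
f 111 103 112
f 111 112 105
f 112 103 113
f 112 113 105
f 113 103 114
f 113 114 105
f 114 103 115
f 114 115 105
f 115 103 116
f 115 116 105
f 116 103 117
f 116 117 105
f 117 103 118
f 117 118 105
f 118 103 119
f 118 119 105
f 119 103 104
f 119 104 105



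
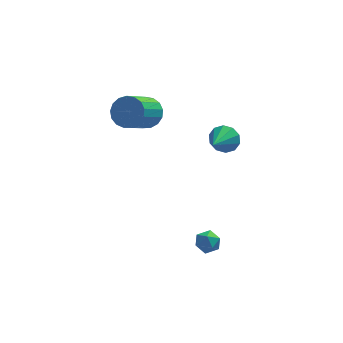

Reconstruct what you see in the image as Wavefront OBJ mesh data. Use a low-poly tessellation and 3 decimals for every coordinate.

v 1.629 1.366 1.81
v 2.098 0.877 1.331
v 0.931 -0.006 2.53
v 2.357 0.972 1.763
v 2.339 1.217 2.213
v 2.049 1.52 2.509
v 1.599 1.764 2.538
v 1.16 1.856 2.288
v 0.9 1.761 1.856
v 0.919 1.515 1.407
v 1.208 1.213 1.111
v 1.659 0.969 1.082
v -0.05 -2.163 -3.268
v 0.363 -1.622 -3.049
v 0.697 -2.918 -2.811
v 1.11 -2.377 -2.592
v 0.472 -2.486 -2.288
v 0.01 -2.019 -2.57
v 1.05 -2.521 -3.29
v 0.588 -2.054 -3.572
v 1.042 -1.843 -3.063
v 0.686 -1.821 -2.443
v 0.374 -2.719 -3.417
v 0.018 -2.697 -2.797
v -2.049 4.639 1.402
v -1.263 4.073 1.437
v -2.264 2.755 2.612
v -3.051 3.321 2.578
v -1.211 4.357 1.801
v -2.212 3.039 2.976
v -1.351 4.706 2.073
v -2.353 3.388 3.248
v -1.652 5.04 2.191
v -2.653 3.722 3.366
v -2.043 5.282 2.129
v -3.044 3.964 3.304
v -2.436 5.376 1.9
v -3.437 4.058 3.075
v -2.74 5.302 1.558
v -3.741 3.984 2.733
v -2.886 5.076 1.179
v -3.887 3.758 2.355
v -2.841 4.75 0.852
v -3.842 3.431 2.027
v -2.614 4.398 0.651
v -3.615 3.08 1.826
v -2.258 4.102 0.622
v -3.259 2.783 1.797
v -1.854 3.928 0.772
v -2.855 2.61 1.947
v -1.495 3.918 1.066
v -2.496 2.6 2.241
f 2 1 4
f 2 4 3
f 4 1 5
f 4 5 3
f 5 1 6
f 5 6 3
f 6 1 7
f 6 7 3
f 7 1 8
f 7 8 3
f 8 1 9
f 8 9 3
f 9 1 10
f 9 10 3
f 10 1 11
f 10 11 3
f 11 1 12
f 11 12 3
f 12 1 2
f 12 2 3
f 13 24 18
f 13 18 14
f 13 14 20
f 13 20 23
f 13 23 24
f 14 18 22
f 18 24 17
f 24 23 15
f 23 20 19
f 20 14 21
f 16 22 17
f 16 17 15
f 16 15 19
f 16 19 21
f 16 21 22
f 17 22 18
f 15 17 24
f 19 15 23
f 21 19 20
f 22 21 14
f 26 25 29
f 26 29 27
f 27 29 30
f 27 30 28
f 29 25 31
f 29 31 30
f 30 31 32
f 30 32 28
f 31 25 33
f 31 33 32
f 32 33 34
f 32 34 28
f 33 25 35
f 33 35 34
f 34 35 36
f 34 36 28
f 35 25 37
f 35 37 36
f 36 37 38
f 36 38 28
f 37 25 39
f 37 39 38
f 38 39 40
f 38 40 28
f 39 25 41
f 39 41 40
f 40 41 42
f 40 42 28
f 41 25 43
f 41 43 42
f 42 43 44
f 42 44 28
f 43 25 45
f 43 45 44
f 44 45 46
f 44 46 28
f 45 25 47
f 45 47 46
f 46 47 48
f 46 48 28
f 47 25 49
f 47 49 48
f 48 49 50
f 48 50 28
f 49 25 51
f 49 51 50
f 50 51 52
f 50 52 28
f 51 25 26
f 51 26 52
f 52 26 27
f 52 27 28



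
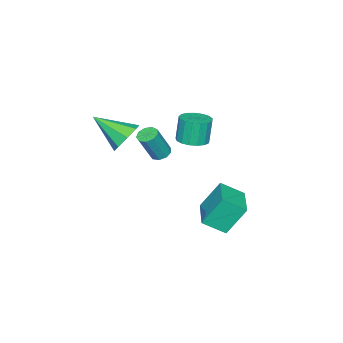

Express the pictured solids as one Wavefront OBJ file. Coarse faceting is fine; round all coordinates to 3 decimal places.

v -0.624 -1.535 1.163
v -0.103 -1.677 0.903
v 0.646 -1.988 2.577
v 0.124 -1.845 2.837
v -0.114 -1.275 0.983
v 0.635 -1.586 2.657
v -0.365 -0.994 1.147
v 0.384 -1.305 2.821
v -0.736 -0.966 1.319
v 0.013 -1.277 2.993
v -1.056 -1.204 1.417
v -0.307 -1.515 3.091
v -1.173 -1.597 1.397
v -0.424 -1.908 3.071
v -1.034 -1.96 1.267
v -0.285 -2.271 2.941
v -0.703 -2.125 1.089
v 0.046 -2.436 2.763
v -0.335 -2.013 0.945
v 0.414 -2.324 2.619
v 0.815 -2.626 2.659
v 1.563 -2.887 2.016
v 1.185 -4.434 3.821
v 1.819 -2.452 2.611
v 1.487 -2.119 3.235
v 0.761 -2.083 3.521
v 0.067 -2.366 3.302
v -0.189 -2.801 2.707
v 0.143 -3.134 2.083
v 0.869 -3.17 1.797
v -0.485 0.495 2.906
v 0.304 0.795 3.075
v -0.007 0.784 4.543
v -0.795 0.485 4.374
v 0.077 1.135 3.03
v -0.234 1.124 4.497
v -0.279 1.329 2.956
v -0.59 1.318 4.423
v -0.682 1.332 2.871
v -0.992 1.321 4.338
v -1.039 1.143 2.794
v -1.35 1.132 4.261
v -1.27 0.806 2.742
v -1.58 0.795 4.21
v -1.32 0.398 2.729
v -1.631 0.387 4.196
v -1.18 0.012 2.756
v -1.49 0.001 4.223
v -0.88 -0.263 2.817
v -1.19 -0.274 4.285
v -0.489 -0.365 2.899
v -0.8 -0.375 4.366
v -0.098 -0.269 2.983
v -0.408 -0.28 4.45
v 0.205 0.002 3.049
v -0.106 -0.009 4.516
v 0.35 0.386 3.082
v 0.039 0.375 4.55
v -3.475 1.824 -2.373
v -2.794 0.75 -1.577
v -1.776 2.999 -2.241
v -1.095 1.925 -1.445
v -2.785 1.015 -4.055
v -2.104 -0.059 -3.259
v -1.086 2.19 -3.923
v -0.405 1.116 -3.127
f 2 1 5
f 2 5 3
f 3 5 6
f 3 6 4
f 5 1 7
f 5 7 6
f 6 7 8
f 6 8 4
f 7 1 9
f 7 9 8
f 8 9 10
f 8 10 4
f 9 1 11
f 9 11 10
f 10 11 12
f 10 12 4
f 11 1 13
f 11 13 12
f 12 13 14
f 12 14 4
f 13 1 15
f 13 15 14
f 14 15 16
f 14 16 4
f 15 1 17
f 15 17 16
f 16 17 18
f 16 18 4
f 17 1 19
f 17 19 18
f 18 19 20
f 18 20 4
f 19 1 2
f 19 2 20
f 20 2 3
f 20 3 4
f 22 21 24
f 22 24 23
f 24 21 25
f 24 25 23
f 25 21 26
f 25 26 23
f 26 21 27
f 26 27 23
f 27 21 28
f 27 28 23
f 28 21 29
f 28 29 23
f 29 21 30
f 29 30 23
f 30 21 22
f 30 22 23
f 32 31 35
f 32 35 33
f 33 35 36
f 33 36 34
f 35 31 37
f 35 37 36
f 36 37 38
f 36 38 34
f 37 31 39
f 37 39 38
f 38 39 40
f 38 40 34
f 39 31 41
f 39 41 40
f 40 41 42
f 40 42 34
f 41 31 43
f 41 43 42
f 42 43 44
f 42 44 34
f 43 31 45
f 43 45 44
f 44 45 46
f 44 46 34
f 45 31 47
f 45 47 46
f 46 47 48
f 46 48 34
f 47 31 49
f 47 49 48
f 48 49 50
f 48 50 34
f 49 31 51
f 49 51 50
f 50 51 52
f 50 52 34
f 51 31 53
f 51 53 52
f 52 53 54
f 52 54 34
f 53 31 55
f 53 55 54
f 54 55 56
f 54 56 34
f 55 31 57
f 55 57 56
f 56 57 58
f 56 58 34
f 57 31 32
f 57 32 58
f 58 32 33
f 58 33 34
f 60 62 59
f 63 60 59
f 59 62 61
f 61 63 59
f 60 66 62
f 64 60 63
f 64 66 60
f 62 66 61
f 65 63 61
f 61 66 65
f 65 64 63
f 66 64 65



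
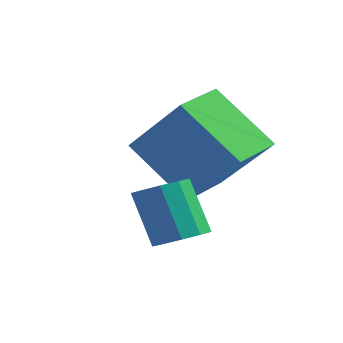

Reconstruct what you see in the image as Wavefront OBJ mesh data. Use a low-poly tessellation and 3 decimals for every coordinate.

v 3.281 -2.942 -0.979
v 3.772 -2.691 -0.744
v 3.13 -2.506 0.395
v 2.639 -2.758 0.159
v 3.57 -2.422 -0.901
v 2.929 -2.238 0.238
v 3.258 -2.353 -1.088
v 2.616 -2.168 0.051
v 2.954 -2.508 -1.234
v 2.313 -2.323 -0.095
v 2.775 -2.829 -1.282
v 2.134 -2.645 -0.143
v 2.79 -3.194 -1.215
v 2.148 -3.009 -0.076
v 2.991 -3.462 -1.058
v 2.35 -3.278 0.081
v 3.304 -3.532 -0.871
v 2.662 -3.347 0.268
v 3.607 -3.377 -0.725
v 2.966 -3.192 0.414
v 3.786 -3.055 -0.677
v 3.145 -2.871 0.462
v 2.404 -1.632 -0.72
v 1.078 -1.745 0.491
v 2.342 -0.385 -0.672
v 1.015 -0.498 0.539
v 3.665 -1.622 0.661
v 2.338 -1.735 1.872
v 3.602 -0.375 0.709
v 2.276 -0.488 1.92
f 2 1 5
f 2 5 3
f 3 5 6
f 3 6 4
f 5 1 7
f 5 7 6
f 6 7 8
f 6 8 4
f 7 1 9
f 7 9 8
f 8 9 10
f 8 10 4
f 9 1 11
f 9 11 10
f 10 11 12
f 10 12 4
f 11 1 13
f 11 13 12
f 12 13 14
f 12 14 4
f 13 1 15
f 13 15 14
f 14 15 16
f 14 16 4
f 15 1 17
f 15 17 16
f 16 17 18
f 16 18 4
f 17 1 19
f 17 19 18
f 18 19 20
f 18 20 4
f 19 1 21
f 19 21 20
f 20 21 22
f 20 22 4
f 21 1 2
f 21 2 22
f 22 2 3
f 22 3 4
f 24 26 23
f 27 24 23
f 23 26 25
f 25 27 23
f 24 30 26
f 28 24 27
f 28 30 24
f 26 30 25
f 29 27 25
f 25 30 29
f 29 28 27
f 30 28 29



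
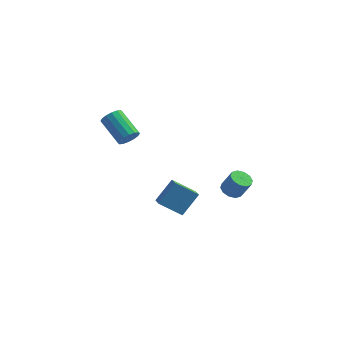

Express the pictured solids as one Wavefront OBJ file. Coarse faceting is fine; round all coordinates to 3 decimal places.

v -1.358 -2.099 -3.452
v -0.702 -1.195 -2.211
v -0.095 -1.74 -4.382
v 0.562 -0.835 -3.141
v -0.942 -2.805 -3.159
v -0.285 -1.9 -1.918
v 0.322 -2.445 -4.089
v 0.978 -1.541 -2.848
v 2.995 -2.109 -1.646
v 3.537 -1.824 -1.918
v 4.127 -1.886 -0.806
v 3.585 -2.171 -0.534
v 3.293 -1.522 -1.771
v 3.884 -1.585 -0.66
v 2.936 -1.445 -1.577
v 3.527 -1.507 -0.466
v 2.601 -1.621 -1.409
v 3.192 -1.683 -0.298
v 2.416 -1.983 -1.331
v 3.007 -2.046 -0.22
v 2.453 -2.394 -1.374
v 3.043 -2.456 -0.262
v 2.696 -2.695 -1.52
v 3.287 -2.758 -0.409
v 3.053 -2.773 -1.714
v 3.644 -2.835 -0.603
v 3.388 -2.597 -1.882
v 3.979 -2.659 -0.771
v 3.573 -2.234 -1.96
v 4.164 -2.297 -0.849
v -3.264 -0.988 0.566
v -2.893 -1.087 1.151
v -4.245 -0.19 2.159
v -4.616 -0.092 1.574
v -2.779 -0.768 1.02
v -4.131 0.128 2.029
v -2.796 -0.509 0.768
v -4.147 0.388 1.776
v -2.937 -0.378 0.461
v -4.289 0.519 1.47
v -3.167 -0.411 0.183
v -4.519 0.486 1.191
v -3.422 -0.598 0.007
v -4.774 0.299 1.015
v -3.635 -0.89 -0.019
v -4.987 0.007 0.989
v -3.749 -1.208 0.111
v -5.101 -0.312 1.12
v -3.733 -1.468 0.364
v -5.084 -0.571 1.372
v -3.591 -1.599 0.67
v -4.943 -0.702 1.679
v -3.361 -1.566 0.949
v -4.713 -0.669 1.957
v -3.106 -1.379 1.125
v -4.458 -0.482 2.133
f 2 4 1
f 5 2 1
f 1 4 3
f 3 5 1
f 2 8 4
f 6 2 5
f 6 8 2
f 4 8 3
f 7 5 3
f 3 8 7
f 7 6 5
f 8 6 7
f 10 9 13
f 10 13 11
f 11 13 14
f 11 14 12
f 13 9 15
f 13 15 14
f 14 15 16
f 14 16 12
f 15 9 17
f 15 17 16
f 16 17 18
f 16 18 12
f 17 9 19
f 17 19 18
f 18 19 20
f 18 20 12
f 19 9 21
f 19 21 20
f 20 21 22
f 20 22 12
f 21 9 23
f 21 23 22
f 22 23 24
f 22 24 12
f 23 9 25
f 23 25 24
f 24 25 26
f 24 26 12
f 25 9 27
f 25 27 26
f 26 27 28
f 26 28 12
f 27 9 29
f 27 29 28
f 28 29 30
f 28 30 12
f 29 9 10
f 29 10 30
f 30 10 11
f 30 11 12
f 32 31 35
f 32 35 33
f 33 35 36
f 33 36 34
f 35 31 37
f 35 37 36
f 36 37 38
f 36 38 34
f 37 31 39
f 37 39 38
f 38 39 40
f 38 40 34
f 39 31 41
f 39 41 40
f 40 41 42
f 40 42 34
f 41 31 43
f 41 43 42
f 42 43 44
f 42 44 34
f 43 31 45
f 43 45 44
f 44 45 46
f 44 46 34
f 45 31 47
f 45 47 46
f 46 47 48
f 46 48 34
f 47 31 49
f 47 49 48
f 48 49 50
f 48 50 34
f 49 31 51
f 49 51 50
f 50 51 52
f 50 52 34
f 51 31 53
f 51 53 52
f 52 53 54
f 52 54 34
f 53 31 55
f 53 55 54
f 54 55 56
f 54 56 34
f 55 31 32
f 55 32 56
f 56 32 33
f 56 33 34



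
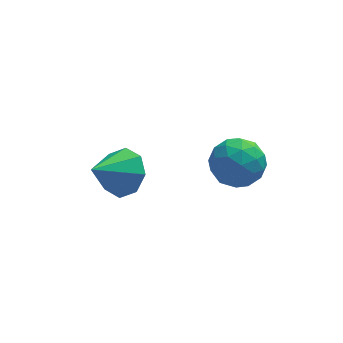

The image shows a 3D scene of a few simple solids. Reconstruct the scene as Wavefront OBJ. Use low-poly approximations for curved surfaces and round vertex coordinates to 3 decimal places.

v 0.288 1.518 -0.702
v 0.964 1.603 0.096
v -0.908 0.842 0.382
v 0.51 2.26 0.006
v -0.074 2.483 -0.499
v -0.446 2.14 -1.123
v -0.389 1.433 -1.501
v 0.065 0.776 -1.411
v 0.649 0.554 -0.906
v 1.021 0.896 -0.282
v 4.368 -0.52 1.012
v 4.939 -1.096 1.698
v 2.961 -0.784 1.962
v 3.532 -1.36 2.648
v 3.687 -0.312 2.576
v 4.557 -0.148 1.989
v 3.343 -1.732 1.671
v 4.213 -1.568 1.084
v 4.306 -1.844 2.105
v 4.519 -0.967 2.664
v 3.381 -0.913 0.996
v 3.594 -0.036 1.555
v 4.777 -0.785 1.271
v 3.123 -1.095 2.389
v 3.214 -0.479 2.346
v 3.55 -0.818 2.749
v 4.552 -0.228 1.442
v 4.888 -0.566 1.846
v 4.152 -0.105 2.362
v 3.012 -1.314 1.814
v 3.348 -1.652 2.218
v 4.35 -1.062 0.911
v 4.686 -1.401 1.314
v 3.748 -1.775 1.298
v 4.741 -1.563 1.914
v 3.914 -1.718 2.473
v 3.802 -1.937 1.899
v 4.314 -1.841 1.553
v 4.866 -1.047 2.243
v 4.039 -1.203 2.801
v 4.13 -0.587 2.759
v 4.641 -0.49 2.414
v 4.493 -1.487 2.482
v 3.861 -0.677 0.859
v 3.034 -0.833 1.417
v 3.259 -1.39 1.246
v 3.77 -1.293 0.901
v 3.986 -0.162 1.187
v 3.159 -0.317 1.746
v 3.586 -0.039 2.107
v 4.098 0.057 1.761
v 3.407 -0.393 1.178
f 2 1 4
f 2 4 3
f 4 1 5
f 4 5 3
f 5 1 6
f 5 6 3
f 6 1 7
f 6 7 3
f 7 1 8
f 7 8 3
f 8 1 9
f 8 9 3
f 9 1 10
f 9 10 3
f 10 1 2
f 10 2 3
f 11 48 27
f 48 22 51
f 27 51 16
f 48 51 27
f 11 27 23
f 27 16 28
f 23 28 12
f 27 28 23
f 11 23 32
f 23 12 33
f 32 33 18
f 23 33 32
f 11 32 44
f 32 18 47
f 44 47 21
f 32 47 44
f 11 44 48
f 44 21 52
f 48 52 22
f 44 52 48
f 12 28 39
f 28 16 42
f 39 42 20
f 28 42 39
f 16 51 29
f 51 22 50
f 29 50 15
f 51 50 29
f 22 52 49
f 52 21 45
f 49 45 13
f 52 45 49
f 21 47 46
f 47 18 34
f 46 34 17
f 47 34 46
f 18 33 38
f 33 12 35
f 38 35 19
f 33 35 38
f 14 40 26
f 40 20 41
f 26 41 15
f 40 41 26
f 14 26 24
f 26 15 25
f 24 25 13
f 26 25 24
f 14 24 31
f 24 13 30
f 31 30 17
f 24 30 31
f 14 31 36
f 31 17 37
f 36 37 19
f 31 37 36
f 14 36 40
f 36 19 43
f 40 43 20
f 36 43 40
f 15 41 29
f 41 20 42
f 29 42 16
f 41 42 29
f 13 25 49
f 25 15 50
f 49 50 22
f 25 50 49
f 17 30 46
f 30 13 45
f 46 45 21
f 30 45 46
f 19 37 38
f 37 17 34
f 38 34 18
f 37 34 38
f 20 43 39
f 43 19 35
f 39 35 12
f 43 35 39



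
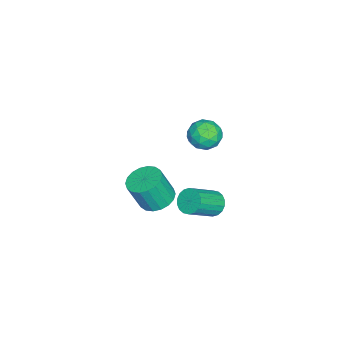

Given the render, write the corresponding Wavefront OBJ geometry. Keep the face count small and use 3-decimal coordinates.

v -2.229 3.959 3.418
v -1.716 4.223 2.763
v -2.624 2.837 2.657
v -2.111 3.101 2.002
v -1.756 2.811 2.744
v -1.512 3.505 3.215
v -2.828 3.555 2.205
v -2.584 4.249 2.676
v -2.087 3.974 2.013
v -1.424 3.514 2.347
v -2.916 3.546 3.073
v -2.253 3.086 3.407
v -1.938 4.189 3.158
v -2.402 2.871 2.262
v -2.193 2.7 2.699
v -1.892 2.856 2.314
v -1.817 3.767 3.423
v -1.516 3.922 3.038
v -1.54 3.093 3.027
v -2.824 3.138 2.382
v -2.523 3.293 1.997
v -2.448 4.204 3.106
v -2.147 4.36 2.721
v -2.8 3.967 2.393
v -1.854 4.198 2.332
v -2.087 3.539 1.884
v -2.508 3.806 2.004
v -2.364 4.213 2.281
v -1.465 3.928 2.528
v -1.697 3.269 2.08
v -1.488 3.098 2.516
v -1.345 3.506 2.793
v -1.683 3.781 2.087
v -2.643 3.791 3.34
v -2.875 3.132 2.892
v -2.995 3.554 2.627
v -2.852 3.962 2.904
v -2.253 3.521 3.536
v -2.486 2.862 3.088
v -1.976 2.847 3.139
v -1.832 3.254 3.416
v -2.657 3.279 3.333
v -3.395 3.648 -3.642
v -2.864 3.783 -4.109
v -1.694 2.927 -3.026
v -2.225 2.792 -2.558
v -2.856 4.039 -3.915
v -1.686 3.182 -2.832
v -2.955 4.217 -3.668
v -1.784 3.361 -2.585
v -3.14 4.282 -3.415
v -1.97 3.426 -2.332
v -3.377 4.222 -3.208
v -2.206 3.366 -2.125
v -3.617 4.049 -3.086
v -2.446 3.192 -2.003
v -3.813 3.795 -3.074
v -2.642 2.939 -1.991
v -3.926 3.513 -3.174
v -2.756 2.657 -2.091
v -3.934 3.258 -3.368
v -2.764 2.401 -2.285
v -3.836 3.079 -3.615
v -2.665 2.223 -2.532
v -3.65 3.014 -3.868
v -2.48 2.158 -2.785
v -3.414 3.074 -4.075
v -2.243 2.218 -2.992
v -3.174 3.248 -4.197
v -2.003 2.391 -3.114
v -2.978 3.501 -4.209
v -1.807 2.645 -3.126
v -2.175 1.27 -2.678
v -1.597 0.638 -3.014
v -1.308 0.077 -1.457
v -1.885 0.71 -1.122
v -1.351 0.958 -2.944
v -1.062 0.397 -1.387
v -1.269 1.34 -2.822
v -0.979 0.779 -1.265
v -1.365 1.708 -2.671
v -1.076 1.147 -1.114
v -1.622 1.989 -2.522
v -1.333 1.429 -0.965
v -1.989 2.129 -2.404
v -1.699 1.568 -0.847
v -2.392 2.098 -2.34
v -2.103 1.537 -0.783
v -2.752 1.903 -2.343
v -2.463 1.342 -0.786
v -2.998 1.583 -2.413
v -2.709 1.022 -0.856
v -3.081 1.201 -2.535
v -2.791 0.64 -0.978
v -2.984 0.833 -2.686
v -2.695 0.272 -1.129
v -2.727 0.551 -2.835
v -2.438 -0.009 -1.278
v -2.361 0.412 -2.953
v -2.071 -0.149 -1.396
v -1.957 0.443 -3.017
v -1.668 -0.118 -1.46
f 1 38 17
f 38 12 41
f 17 41 6
f 38 41 17
f 1 17 13
f 17 6 18
f 13 18 2
f 17 18 13
f 1 13 22
f 13 2 23
f 22 23 8
f 13 23 22
f 1 22 34
f 22 8 37
f 34 37 11
f 22 37 34
f 1 34 38
f 34 11 42
f 38 42 12
f 34 42 38
f 2 18 29
f 18 6 32
f 29 32 10
f 18 32 29
f 6 41 19
f 41 12 40
f 19 40 5
f 41 40 19
f 12 42 39
f 42 11 35
f 39 35 3
f 42 35 39
f 11 37 36
f 37 8 24
f 36 24 7
f 37 24 36
f 8 23 28
f 23 2 25
f 28 25 9
f 23 25 28
f 4 30 16
f 30 10 31
f 16 31 5
f 30 31 16
f 4 16 14
f 16 5 15
f 14 15 3
f 16 15 14
f 4 14 21
f 14 3 20
f 21 20 7
f 14 20 21
f 4 21 26
f 21 7 27
f 26 27 9
f 21 27 26
f 4 26 30
f 26 9 33
f 30 33 10
f 26 33 30
f 5 31 19
f 31 10 32
f 19 32 6
f 31 32 19
f 3 15 39
f 15 5 40
f 39 40 12
f 15 40 39
f 7 20 36
f 20 3 35
f 36 35 11
f 20 35 36
f 9 27 28
f 27 7 24
f 28 24 8
f 27 24 28
f 10 33 29
f 33 9 25
f 29 25 2
f 33 25 29
f 44 43 47
f 44 47 45
f 45 47 48
f 45 48 46
f 47 43 49
f 47 49 48
f 48 49 50
f 48 50 46
f 49 43 51
f 49 51 50
f 50 51 52
f 50 52 46
f 51 43 53
f 51 53 52
f 52 53 54
f 52 54 46
f 53 43 55
f 53 55 54
f 54 55 56
f 54 56 46
f 55 43 57
f 55 57 56
f 56 57 58
f 56 58 46
f 57 43 59
f 57 59 58
f 58 59 60
f 58 60 46
f 59 43 61
f 59 61 60
f 60 61 62
f 60 62 46
f 61 43 63
f 61 63 62
f 62 63 64
f 62 64 46
f 63 43 65
f 63 65 64
f 64 65 66
f 64 66 46
f 65 43 67
f 65 67 66
f 66 67 68
f 66 68 46
f 67 43 69
f 67 69 68
f 68 69 70
f 68 70 46
f 69 43 71
f 69 71 70
f 70 71 72
f 70 72 46
f 71 43 44
f 71 44 72
f 72 44 45
f 72 45 46
f 74 73 77
f 74 77 75
f 75 77 78
f 75 78 76
f 77 73 79
f 77 79 78
f 78 79 80
f 78 80 76
f 79 73 81
f 79 81 80
f 80 81 82
f 80 82 76
f 81 73 83
f 81 83 82
f 82 83 84
f 82 84 76
f 83 73 85
f 83 85 84
f 84 85 86
f 84 86 76
f 85 73 87
f 85 87 86
f 86 87 88
f 86 88 76
f 87 73 89
f 87 89 88
f 88 89 90
f 88 90 76
f 89 73 91
f 89 91 90
f 90 91 92
f 90 92 76
f 91 73 93
f 91 93 92
f 92 93 94
f 92 94 76
f 93 73 95
f 93 95 94
f 94 95 96
f 94 96 76
f 95 73 97
f 95 97 96
f 96 97 98
f 96 98 76
f 97 73 99
f 97 99 98
f 98 99 100
f 98 100 76
f 99 73 101
f 99 101 100
f 100 101 102
f 100 102 76
f 101 73 74
f 101 74 102
f 102 74 75
f 102 75 76



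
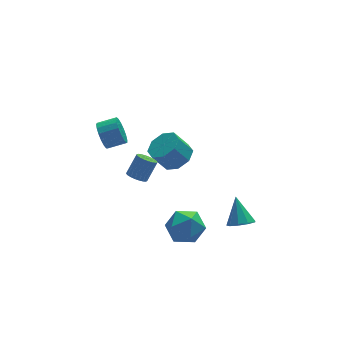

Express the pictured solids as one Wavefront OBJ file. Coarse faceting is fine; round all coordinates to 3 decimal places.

v -0.478 0.805 0.115
v 0.349 0.482 0.712
v -0.474 0.613 1.923
v -1.302 0.935 1.325
v 0.332 1.295 0.613
v -0.491 1.425 1.823
v -0.16 1.82 0.222
v -0.983 1.951 1.433
v -0.838 1.751 -0.232
v -1.661 1.882 0.979
v -1.306 1.127 -0.483
v -2.129 1.258 0.728
v -1.289 0.315 -0.383
v -2.112 0.445 0.827
v -0.797 -0.211 0.007
v -1.62 -0.08 1.218
v -0.119 -0.142 0.461
v -0.942 -0.011 1.672
v 2.466 -1.85 -4.604
v 3.102 -1.407 -4.977
v 2.534 -0.71 -3.136
v 2.582 -1.179 -5.13
v 2.008 -1.264 -5.037
v 1.648 -1.623 -4.742
v 1.67 -2.088 -4.382
v 2.065 -2.442 -4.127
v 2.647 -2.518 -4.095
v 3.145 -2.281 -4.301
v 3.325 -1.843 -4.65
v -4.05 3.777 0.603
v -3.698 4.1 -0.206
v -2.578 3.866 0.187
v -2.93 3.543 0.997
v -3.715 4.465 0.057
v -2.594 4.23 0.45
v -3.808 4.671 0.446
v -2.688 4.437 0.839
v -3.956 4.674 0.87
v -2.836 4.439 1.263
v -4.126 4.47 1.234
v -3.006 4.236 1.627
v -4.279 4.108 1.453
v -3.159 3.874 1.846
v -4.379 3.67 1.478
v -3.259 3.436 1.871
v -4.404 3.257 1.302
v -3.284 3.023 1.695
v -4.348 2.963 0.966
v -3.227 2.728 1.359
v -4.223 2.855 0.547
v -3.103 2.621 0.94
v -4.059 2.959 0.141
v -2.939 2.724 0.534
v -3.893 3.25 -0.159
v -2.773 3.015 0.234
v -3.763 3.662 -0.284
v -2.643 3.427 0.109
v -4.227 -3.31 2.93
v -3.859 -3.803 2.852
v -3.144 -3.443 3.952
v -3.513 -2.95 4.03
v -3.737 -3.622 2.714
v -3.023 -3.262 3.814
v -3.7 -3.388 2.613
v -2.986 -3.028 3.713
v -3.754 -3.14 2.567
v -3.04 -2.78 3.667
v -3.89 -2.922 2.584
v -3.176 -2.562 3.684
v -4.084 -2.77 2.66
v -3.37 -2.41 3.76
v -4.303 -2.712 2.784
v -3.589 -2.352 3.883
v -4.509 -2.758 2.932
v -3.794 -2.398 4.032
v -4.666 -2.899 3.08
v -3.951 -2.538 4.18
v -4.747 -3.111 3.203
v -4.033 -2.75 4.302
v -4.739 -3.357 3.278
v -4.024 -2.997 4.377
v -4.641 -3.595 3.293
v -3.927 -3.235 4.392
v -4.473 -3.784 3.245
v -3.758 -3.424 4.345
v -4.262 -3.891 3.143
v -3.547 -3.531 4.243
v -4.045 -3.898 3.004
v -3.33 -3.538 4.104
v -1.079 -1.492 -3.102
v -0.256 -2.296 -3.595
v -2.164 -3.044 -2.385
v -1.341 -3.848 -2.878
v -1.01 -3.128 -1.91
v -0.339 -2.169 -2.353
v -2.081 -3.171 -3.627
v -1.41 -2.212 -4.07
v -0.875 -3.333 -3.92
v -0.213 -3.306 -2.858
v -2.207 -2.034 -3.122
v -1.545 -2.007 -2.06
f 2 1 5
f 2 5 3
f 3 5 6
f 3 6 4
f 5 1 7
f 5 7 6
f 6 7 8
f 6 8 4
f 7 1 9
f 7 9 8
f 8 9 10
f 8 10 4
f 9 1 11
f 9 11 10
f 10 11 12
f 10 12 4
f 11 1 13
f 11 13 12
f 12 13 14
f 12 14 4
f 13 1 15
f 13 15 14
f 14 15 16
f 14 16 4
f 15 1 17
f 15 17 16
f 16 17 18
f 16 18 4
f 17 1 2
f 17 2 18
f 18 2 3
f 18 3 4
f 20 19 22
f 20 22 21
f 22 19 23
f 22 23 21
f 23 19 24
f 23 24 21
f 24 19 25
f 24 25 21
f 25 19 26
f 25 26 21
f 26 19 27
f 26 27 21
f 27 19 28
f 27 28 21
f 28 19 29
f 28 29 21
f 29 19 20
f 29 20 21
f 31 30 34
f 31 34 32
f 32 34 35
f 32 35 33
f 34 30 36
f 34 36 35
f 35 36 37
f 35 37 33
f 36 30 38
f 36 38 37
f 37 38 39
f 37 39 33
f 38 30 40
f 38 40 39
f 39 40 41
f 39 41 33
f 40 30 42
f 40 42 41
f 41 42 43
f 41 43 33
f 42 30 44
f 42 44 43
f 43 44 45
f 43 45 33
f 44 30 46
f 44 46 45
f 45 46 47
f 45 47 33
f 46 30 48
f 46 48 47
f 47 48 49
f 47 49 33
f 48 30 50
f 48 50 49
f 49 50 51
f 49 51 33
f 50 30 52
f 50 52 51
f 51 52 53
f 51 53 33
f 52 30 54
f 52 54 53
f 53 54 55
f 53 55 33
f 54 30 56
f 54 56 55
f 55 56 57
f 55 57 33
f 56 30 31
f 56 31 57
f 57 31 32
f 57 32 33
f 59 58 62
f 59 62 60
f 60 62 63
f 60 63 61
f 62 58 64
f 62 64 63
f 63 64 65
f 63 65 61
f 64 58 66
f 64 66 65
f 65 66 67
f 65 67 61
f 66 58 68
f 66 68 67
f 67 68 69
f 67 69 61
f 68 58 70
f 68 70 69
f 69 70 71
f 69 71 61
f 70 58 72
f 70 72 71
f 71 72 73
f 71 73 61
f 72 58 74
f 72 74 73
f 73 74 75
f 73 75 61
f 74 58 76
f 74 76 75
f 75 76 77
f 75 77 61
f 76 58 78
f 76 78 77
f 77 78 79
f 77 79 61
f 78 58 80
f 78 80 79
f 79 80 81
f 79 81 61
f 80 58 82
f 80 82 81
f 81 82 83
f 81 83 61
f 82 58 84
f 82 84 83
f 83 84 85
f 83 85 61
f 84 58 86
f 84 86 85
f 85 86 87
f 85 87 61
f 86 58 88
f 86 88 87
f 87 88 89
f 87 89 61
f 88 58 59
f 88 59 89
f 89 59 60
f 89 60 61
f 90 101 95
f 90 95 91
f 90 91 97
f 90 97 100
f 90 100 101
f 91 95 99
f 95 101 94
f 101 100 92
f 100 97 96
f 97 91 98
f 93 99 94
f 93 94 92
f 93 92 96
f 93 96 98
f 93 98 99
f 94 99 95
f 92 94 101
f 96 92 100
f 98 96 97
f 99 98 91



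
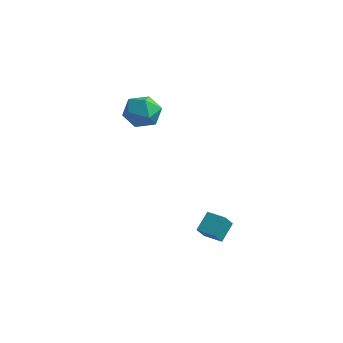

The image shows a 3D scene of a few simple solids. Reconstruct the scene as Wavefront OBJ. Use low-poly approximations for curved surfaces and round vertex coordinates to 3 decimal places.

v 3.292 -0.424 -4.017
v 3.234 -1.152 -3.09
v 3.369 0.618 -3.194
v 3.311 -0.109 -2.267
v 4.429 -0.511 -4.013
v 4.371 -1.238 -3.086
v 4.506 0.532 -3.19
v 4.448 -0.196 -2.263
v -0.842 1.515 3.457
v -0.256 0.547 3.132
v -1.904 0.473 4.648
v -1.318 -0.495 4.323
v -0.774 0.337 4.954
v -0.118 0.981 4.218
v -2.042 0.039 3.562
v -1.386 0.683 2.826
v -0.998 -0.366 3.197
v -0.215 -0.181 4.057
v -1.945 1.201 3.723
v -1.162 1.386 4.583
f 2 4 1
f 5 2 1
f 1 4 3
f 3 5 1
f 2 8 4
f 6 2 5
f 6 8 2
f 4 8 3
f 7 5 3
f 3 8 7
f 7 6 5
f 8 6 7
f 9 20 14
f 9 14 10
f 9 10 16
f 9 16 19
f 9 19 20
f 10 14 18
f 14 20 13
f 20 19 11
f 19 16 15
f 16 10 17
f 12 18 13
f 12 13 11
f 12 11 15
f 12 15 17
f 12 17 18
f 13 18 14
f 11 13 20
f 15 11 19
f 17 15 16
f 18 17 10



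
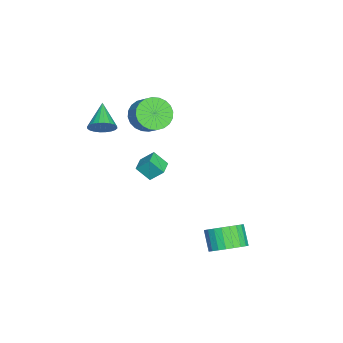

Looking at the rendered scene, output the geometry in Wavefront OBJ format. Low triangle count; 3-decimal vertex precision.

v 0.977 -2.89 3.241
v 1.371 -2.959 3.84
v -0.317 -3.19 4.059
v 1.311 -2.684 3.846
v 1.2 -2.441 3.759
v 1.055 -2.266 3.593
v 0.898 -2.187 3.374
v 0.753 -2.214 3.135
v 0.643 -2.344 2.912
v 0.583 -2.557 2.739
v 0.583 -2.821 2.643
v 0.644 -3.095 2.637
v 0.755 -3.338 2.724
v 0.9 -3.513 2.889
v 1.057 -3.593 3.109
v 1.201 -3.566 3.348
v 1.312 -3.436 3.571
v 1.371 -3.222 3.744
v -2.855 -1.64 1.611
v -2.281 -1.386 0.845
v -1.651 -0.826 1.504
v -2.225 -1.08 2.269
v -2.538 -1.098 0.846
v -1.907 -0.538 1.504
v -2.843 -0.892 0.963
v -2.212 -0.332 1.621
v -3.15 -0.8 1.178
v -2.519 -0.24 1.837
v -3.412 -0.835 1.46
v -2.782 -0.275 2.118
v -3.589 -0.994 1.764
v -2.959 -0.434 2.423
v -3.655 -1.251 2.045
v -3.024 -0.69 2.704
v -3.599 -1.566 2.26
v -2.968 -1.006 2.919
v -3.429 -1.894 2.376
v -2.799 -1.334 3.035
v -3.173 -2.182 2.376
v -2.542 -1.622 3.034
v -2.868 -2.388 2.259
v -2.237 -1.828 2.917
v -2.561 -2.48 2.043
v -1.93 -1.92 2.702
v -2.298 -2.445 1.762
v -1.668 -1.885 2.42
v -2.121 -2.286 1.457
v -1.491 -1.726 2.116
v -2.056 -2.03 1.176
v -1.425 -1.469 1.835
v -2.112 -1.714 0.961
v -1.481 -1.154 1.62
v 2.629 3.548 -3.253
v 3.03 4.202 -2.676
v 2.312 3.827 -1.751
v 1.911 3.172 -2.327
v 2.744 4.397 -2.82
v 2.026 4.021 -1.894
v 2.44 4.462 -3.029
v 1.722 4.087 -2.103
v 2.165 4.388 -3.272
v 1.447 4.013 -2.346
v 1.96 4.186 -3.512
v 1.243 3.811 -2.587
v 1.858 3.887 -3.713
v 1.14 3.512 -2.788
v 1.873 3.536 -3.844
v 1.155 3.161 -2.918
v 2.003 3.187 -3.885
v 1.285 2.812 -2.959
v 2.228 2.893 -3.829
v 1.51 2.518 -2.904
v 2.514 2.699 -3.686
v 1.796 2.323 -2.76
v 2.818 2.633 -3.477
v 2.1 2.258 -2.551
v 3.093 2.707 -3.234
v 2.375 2.332 -2.308
v 3.297 2.909 -2.993
v 2.58 2.534 -2.068
v 3.4 3.208 -2.792
v 2.682 2.833 -1.867
v 3.385 3.559 -2.662
v 2.667 3.184 -1.736
v 3.255 3.908 -2.621
v 2.537 3.533 -1.695
v 0.178 -1.258 0.582
v 0.189 -0.579 1.246
v 0.191 -0.566 -0.126
v 0.202 0.113 0.537
v 1.058 -1.273 0.583
v 1.069 -0.594 1.246
v 1.071 -0.581 -0.126
v 1.082 0.098 0.538
f 2 1 4
f 2 4 3
f 4 1 5
f 4 5 3
f 5 1 6
f 5 6 3
f 6 1 7
f 6 7 3
f 7 1 8
f 7 8 3
f 8 1 9
f 8 9 3
f 9 1 10
f 9 10 3
f 10 1 11
f 10 11 3
f 11 1 12
f 11 12 3
f 12 1 13
f 12 13 3
f 13 1 14
f 13 14 3
f 14 1 15
f 14 15 3
f 15 1 16
f 15 16 3
f 16 1 17
f 16 17 3
f 17 1 18
f 17 18 3
f 18 1 2
f 18 2 3
f 20 19 23
f 20 23 21
f 21 23 24
f 21 24 22
f 23 19 25
f 23 25 24
f 24 25 26
f 24 26 22
f 25 19 27
f 25 27 26
f 26 27 28
f 26 28 22
f 27 19 29
f 27 29 28
f 28 29 30
f 28 30 22
f 29 19 31
f 29 31 30
f 30 31 32
f 30 32 22
f 31 19 33
f 31 33 32
f 32 33 34
f 32 34 22
f 33 19 35
f 33 35 34
f 34 35 36
f 34 36 22
f 35 19 37
f 35 37 36
f 36 37 38
f 36 38 22
f 37 19 39
f 37 39 38
f 38 39 40
f 38 40 22
f 39 19 41
f 39 41 40
f 40 41 42
f 40 42 22
f 41 19 43
f 41 43 42
f 42 43 44
f 42 44 22
f 43 19 45
f 43 45 44
f 44 45 46
f 44 46 22
f 45 19 47
f 45 47 46
f 46 47 48
f 46 48 22
f 47 19 49
f 47 49 48
f 48 49 50
f 48 50 22
f 49 19 51
f 49 51 50
f 50 51 52
f 50 52 22
f 51 19 20
f 51 20 52
f 52 20 21
f 52 21 22
f 54 53 57
f 54 57 55
f 55 57 58
f 55 58 56
f 57 53 59
f 57 59 58
f 58 59 60
f 58 60 56
f 59 53 61
f 59 61 60
f 60 61 62
f 60 62 56
f 61 53 63
f 61 63 62
f 62 63 64
f 62 64 56
f 63 53 65
f 63 65 64
f 64 65 66
f 64 66 56
f 65 53 67
f 65 67 66
f 66 67 68
f 66 68 56
f 67 53 69
f 67 69 68
f 68 69 70
f 68 70 56
f 69 53 71
f 69 71 70
f 70 71 72
f 70 72 56
f 71 53 73
f 71 73 72
f 72 73 74
f 72 74 56
f 73 53 75
f 73 75 74
f 74 75 76
f 74 76 56
f 75 53 77
f 75 77 76
f 76 77 78
f 76 78 56
f 77 53 79
f 77 79 78
f 78 79 80
f 78 80 56
f 79 53 81
f 79 81 80
f 80 81 82
f 80 82 56
f 81 53 83
f 81 83 82
f 82 83 84
f 82 84 56
f 83 53 85
f 83 85 84
f 84 85 86
f 84 86 56
f 85 53 54
f 85 54 86
f 86 54 55
f 86 55 56
f 88 90 87
f 91 88 87
f 87 90 89
f 89 91 87
f 88 94 90
f 92 88 91
f 92 94 88
f 90 94 89
f 93 91 89
f 89 94 93
f 93 92 91
f 94 92 93

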